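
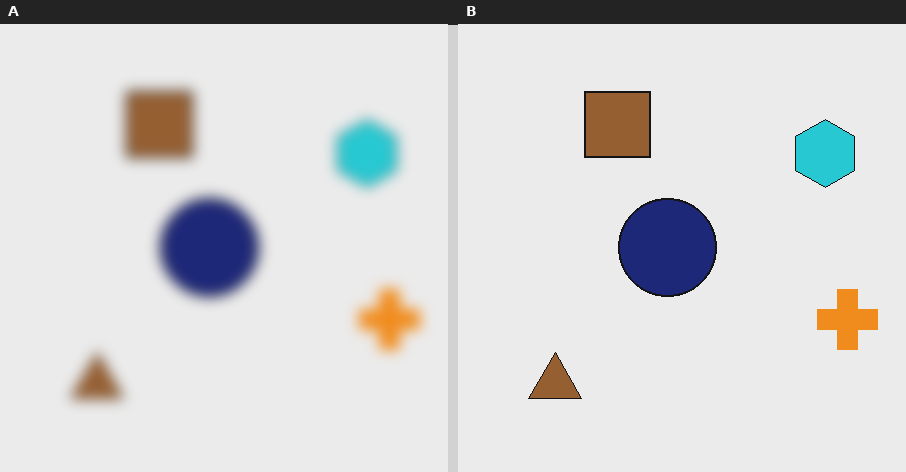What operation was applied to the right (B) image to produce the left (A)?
The transformation is: heavily blurred.

Shape edges and outlines are uniformly softened across the whole image.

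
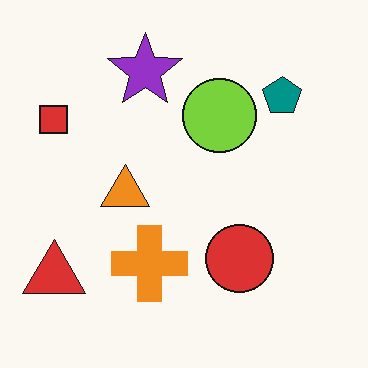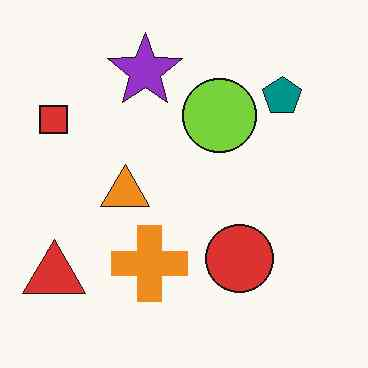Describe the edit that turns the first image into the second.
The image was given moderate JPEG compression.

Blocky 8×8 compression artifacts appear around shape edges and the flat background shows ringing — characteristic JPEG degradation.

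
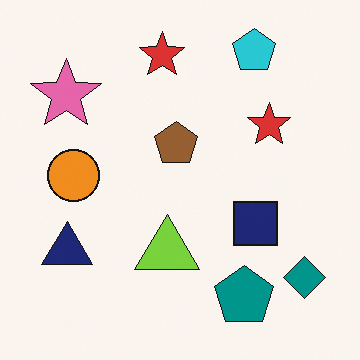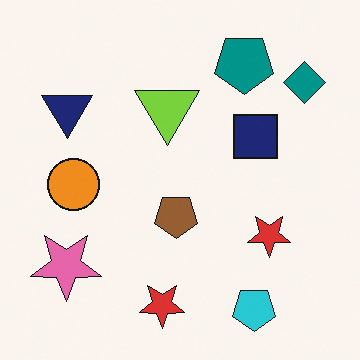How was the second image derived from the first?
This is the original image flipped vertically (top ↔ bottom).

The cyan pentagon is in the top-right of the first image and the bottom-right of the second — shapes on opposite sides of the horizontal midline have swapped in a mirror flip.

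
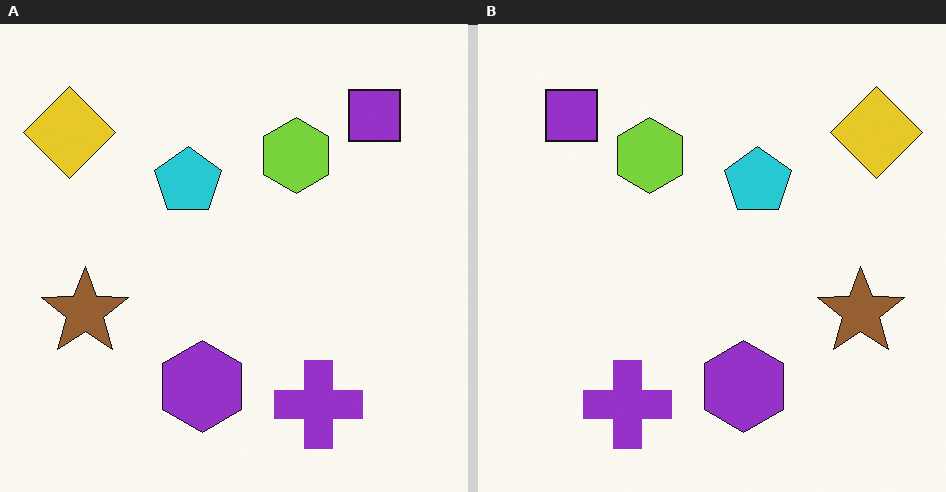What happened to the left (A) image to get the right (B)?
The transformation is: flipped horizontally (left ↔ right).

The yellow diamond is in the top-left of the left (A) image and the top-right of the right (B) — shapes on opposite sides of the vertical midline have swapped in a mirror flip.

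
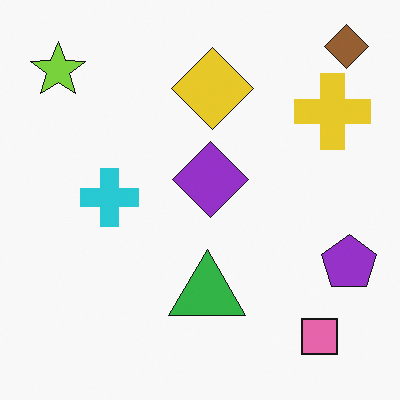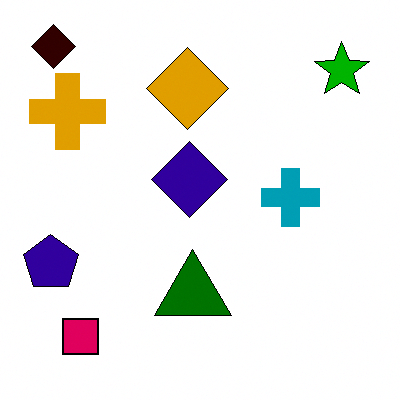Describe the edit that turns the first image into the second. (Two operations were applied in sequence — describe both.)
This is the original image flipped horizontally (left ↔ right), then boosted in contrast.

The purple pentagon is in the right of the first image and the left of the second — shapes on opposite sides of the vertical midline have swapped in a mirror flip. Tones are pushed away from mid-grey across the whole image — a global contrast change.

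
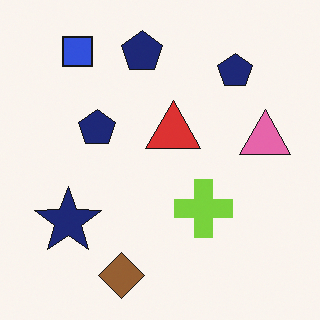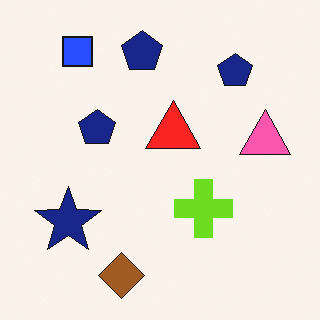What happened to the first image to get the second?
The transformation is: slightly oversaturated.

All colors are more vivid — a global saturation change.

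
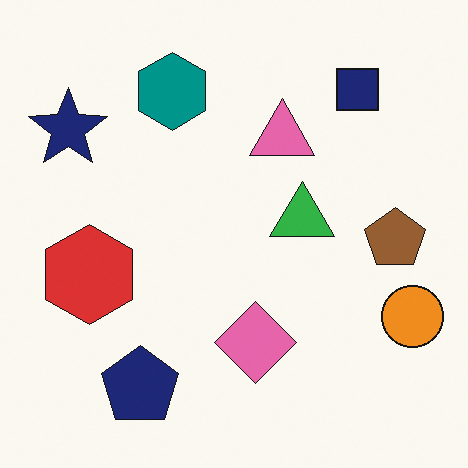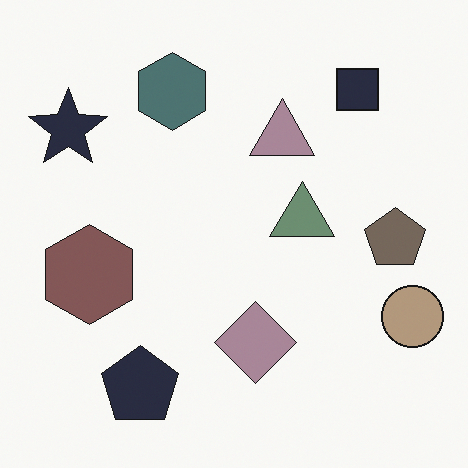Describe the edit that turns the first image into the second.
This is the original image made much more muted (saturation change).

All colors are more muted and greyish — a global saturation change.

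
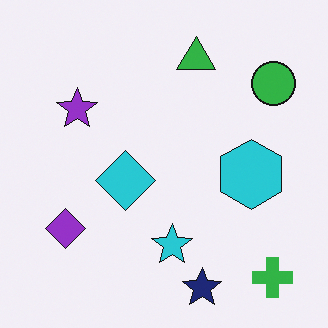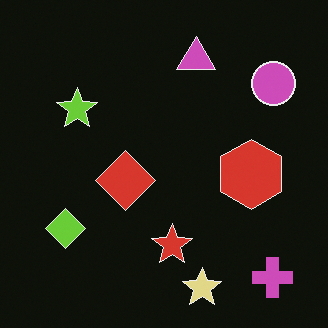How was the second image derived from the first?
The image was color-inverted (negative).

The light background has become dark and every shape's color is its complement — a photographic negative.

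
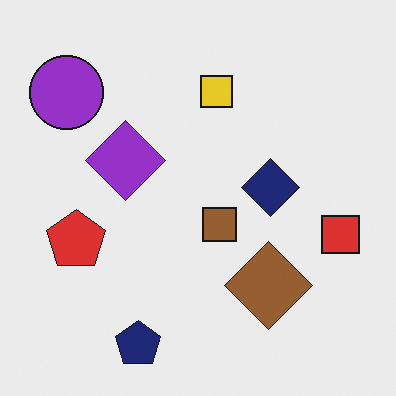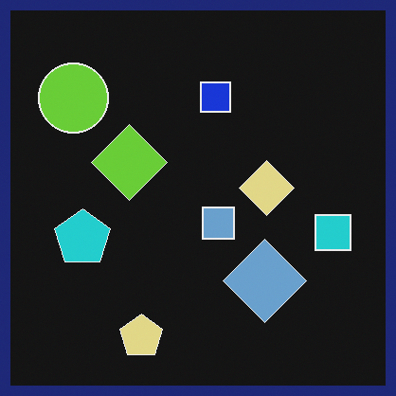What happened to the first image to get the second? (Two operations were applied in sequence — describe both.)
The transformation is: color-inverted (negative), then framed with a navy border.

The light background has become dark and every shape's color is its complement — a photographic negative. A solid navy frame runs around the edge of the second image, with the content slightly shrunk inside it.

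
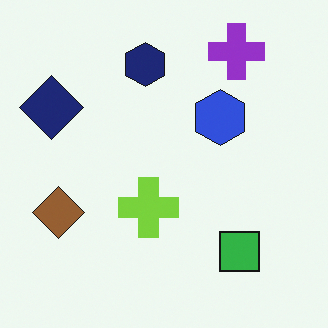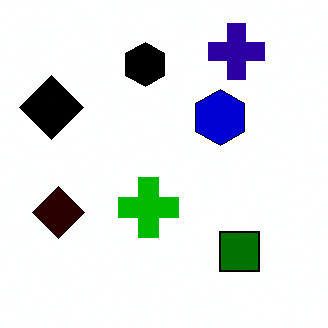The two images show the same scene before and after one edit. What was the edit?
The image was given much higher contrast.

Tones are pushed away from mid-grey across the whole image — a global contrast change.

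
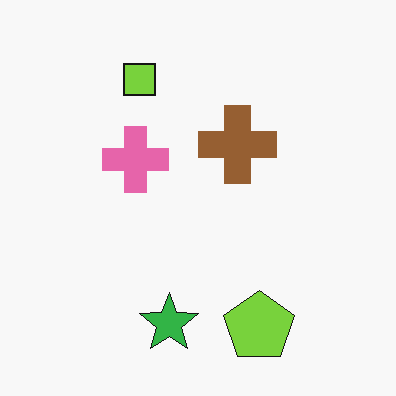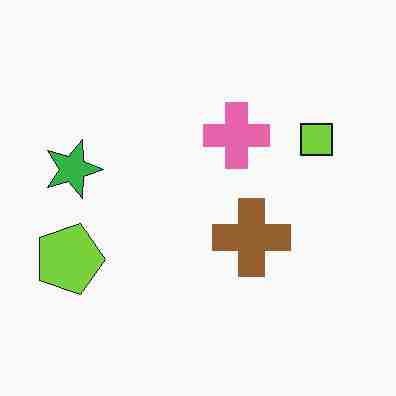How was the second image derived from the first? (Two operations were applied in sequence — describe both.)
It was rotated 90° clockwise, then degraded with heavy JPEG compression.

The lime pentagon sits in the bottom of the first image and the left of the second — consistent with a whole-image 90° clockwise rotation. Blocky 8×8 compression artifacts appear around shape edges and the flat background shows ringing — characteristic JPEG degradation.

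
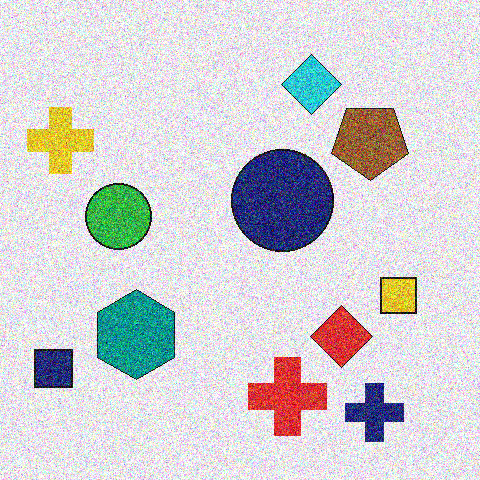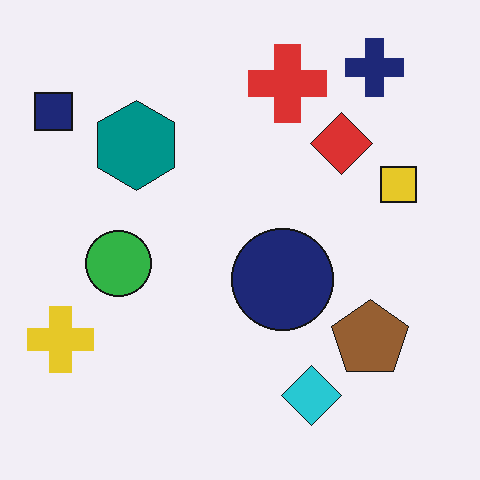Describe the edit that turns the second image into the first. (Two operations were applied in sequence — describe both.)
The transformation is: flipped vertically (top ↔ bottom), then degraded with heavy additive noise.

The navy cross is in the top-right of the second image and the bottom-right of the first — shapes on opposite sides of the horizontal midline have swapped in a mirror flip. Random speckle covers the whole image, including the flat background.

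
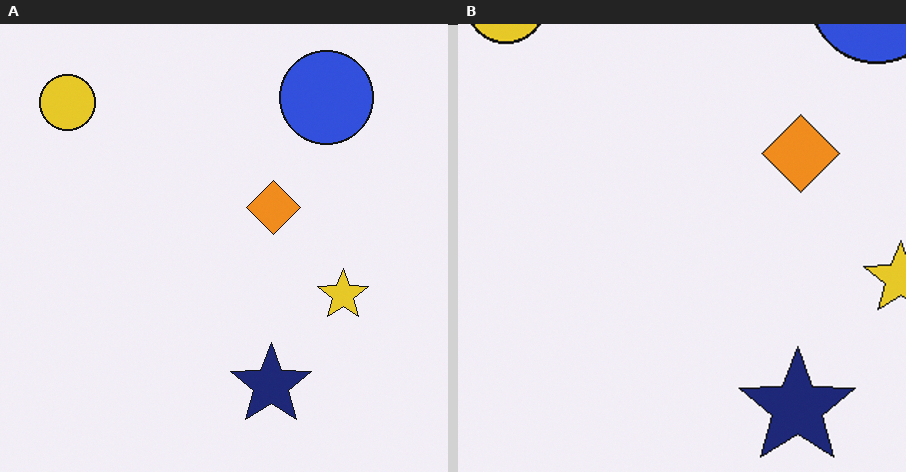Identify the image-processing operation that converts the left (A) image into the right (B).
The image was cropped slightly and scaled back up.

The visible shapes are larger and the field of view is narrower; shapes near the original edges may be partly or wholly outside the frame — a crop-and-rescale.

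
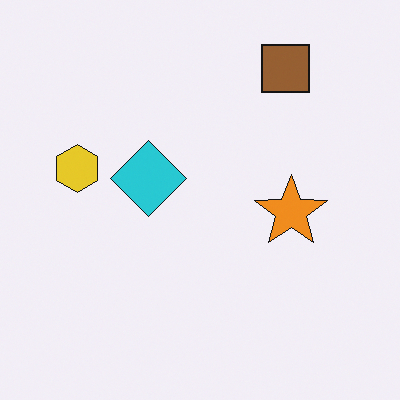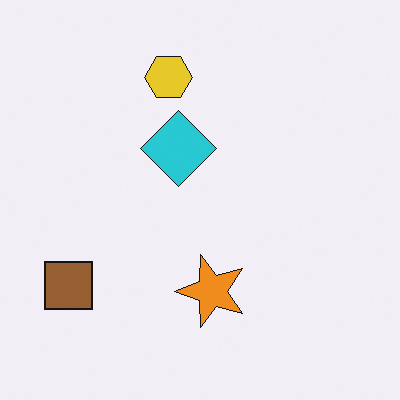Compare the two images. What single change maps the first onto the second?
Transposed (reflected across the top-left ↔ bottom-right diagonal).

Shapes have swapped their row and column positions — what was in the top-right is now in the bottom-left — a diagonal reflection.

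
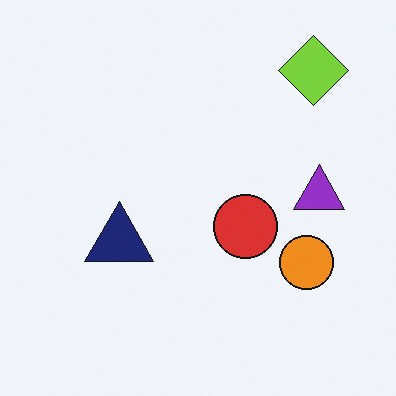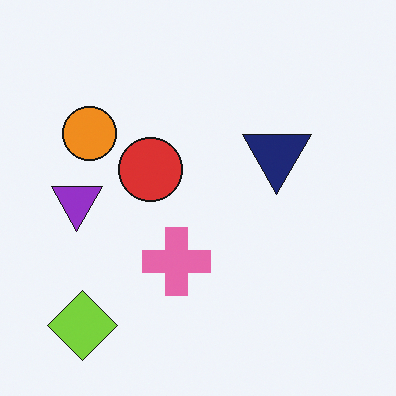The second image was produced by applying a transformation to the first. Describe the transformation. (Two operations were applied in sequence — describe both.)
The second image is the first rotated 180°, then overlaid with an additional pink cross.

The lime diamond sits in the top-right of the first image and the bottom-left of the second — consistent with a whole-image 180° rotation. A pink cross appears in the second image that is absent from the first.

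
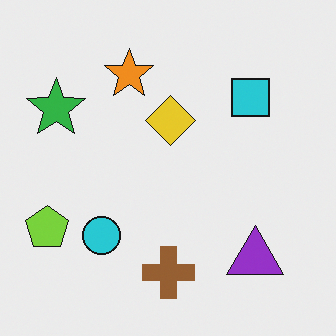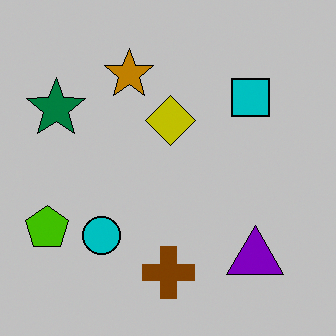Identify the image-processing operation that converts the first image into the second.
The transformation is: aggressively posterized.

Each flat color has snapped to a coarser quantized level — most visibly, the near-white background has dropped to a flat grey.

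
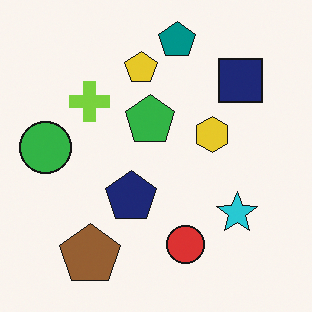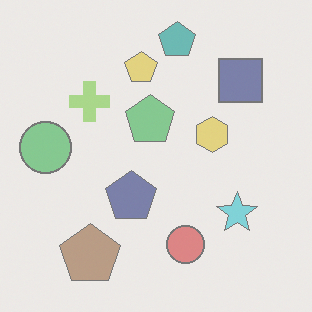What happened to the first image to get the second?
The image was washed out (contrast reduced).

Tones are pushed toward mid-grey across the whole image — a global contrast change.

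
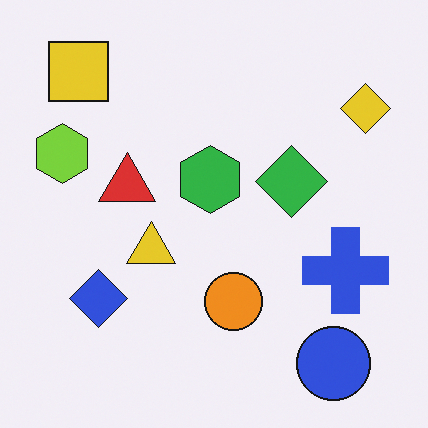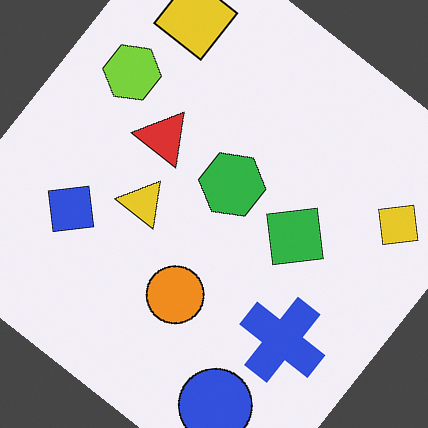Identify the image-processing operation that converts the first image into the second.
The second image is the first rotated clockwise by a large amount — several tens of degrees.

Every shape is tilted by the same angle and the image corners show triangular fill wedges — a whole-image rotation by a non-right angle.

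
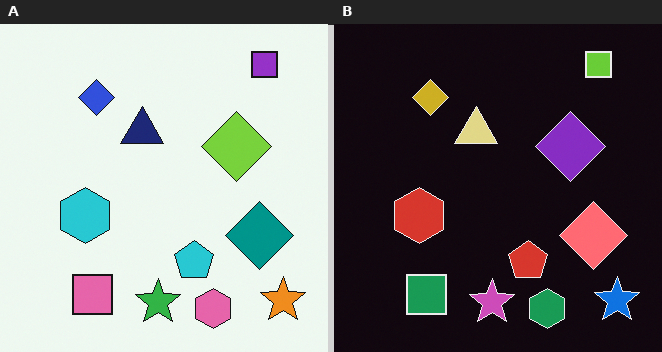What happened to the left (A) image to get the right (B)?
The image was color-inverted (negative).

The light background has become dark and every shape's color is its complement — a photographic negative.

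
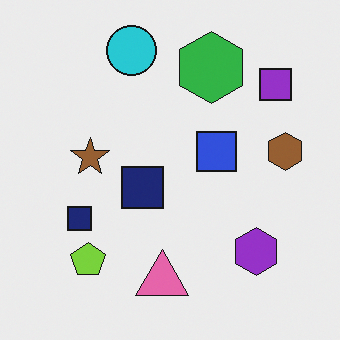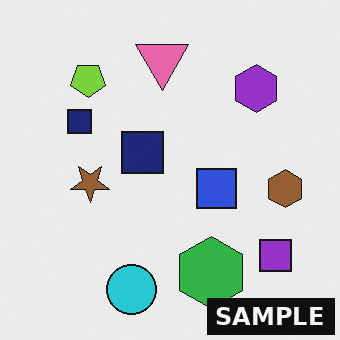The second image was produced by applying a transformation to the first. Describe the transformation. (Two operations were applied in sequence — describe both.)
Flipped vertically (top ↔ bottom), then watermarked with the text "SAMPLE" in the lower-right corner.

The cyan circle is in the top of the first image and the bottom of the second — shapes on opposite sides of the horizontal midline have swapped in a mirror flip. A dark label reading "SAMPLE" appears in the lower-right corner.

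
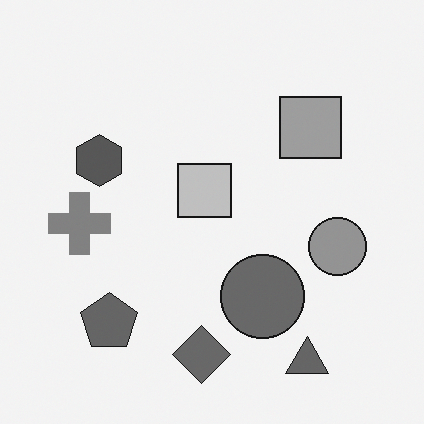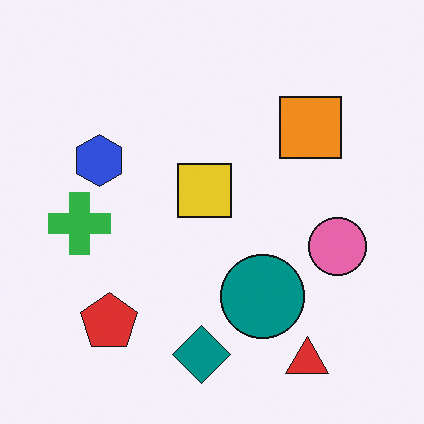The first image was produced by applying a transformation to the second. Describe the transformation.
It was converted to grayscale.

All color is removed — every shape is now a shade of grey.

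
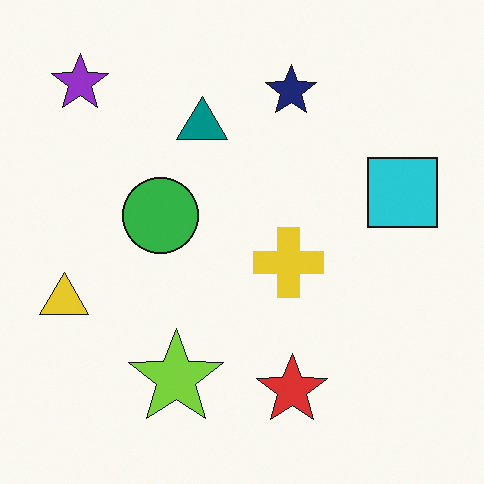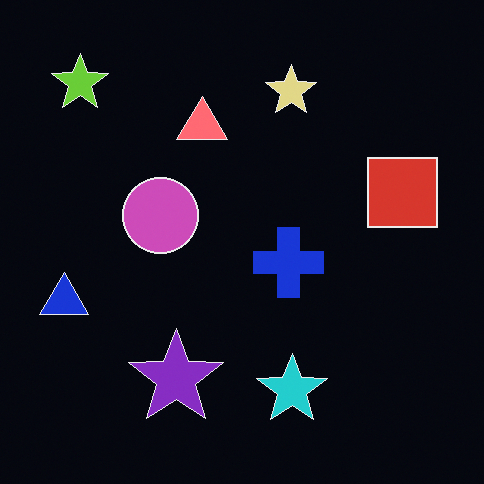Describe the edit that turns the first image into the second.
The transformation is: color-inverted (negative).

The light background has become dark and every shape's color is its complement — a photographic negative.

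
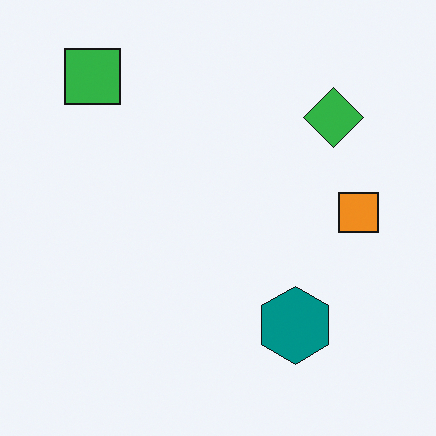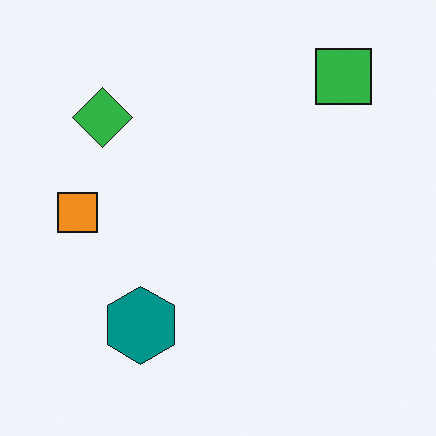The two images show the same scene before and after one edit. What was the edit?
The second image is the first flipped horizontally (left ↔ right).

The orange square is in the right of the first image and the left of the second — shapes on opposite sides of the vertical midline have swapped in a mirror flip.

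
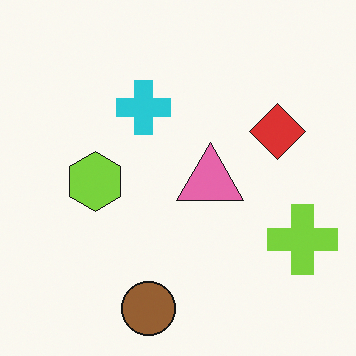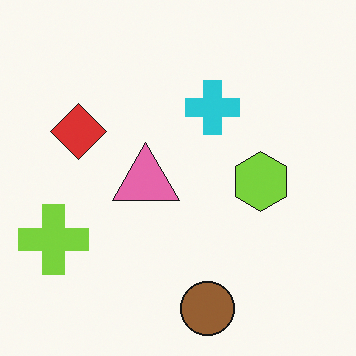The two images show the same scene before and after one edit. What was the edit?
This is the original image flipped horizontally (left ↔ right).

The lime cross is in the bottom-right of the first image and the bottom-left of the second — shapes on opposite sides of the vertical midline have swapped in a mirror flip.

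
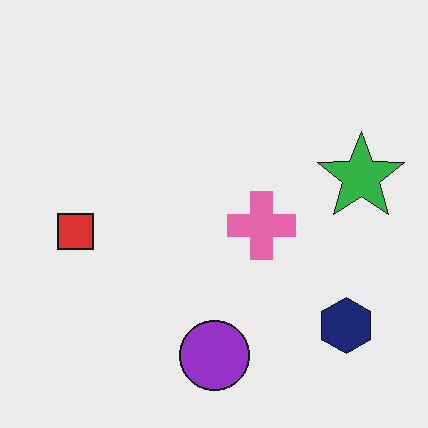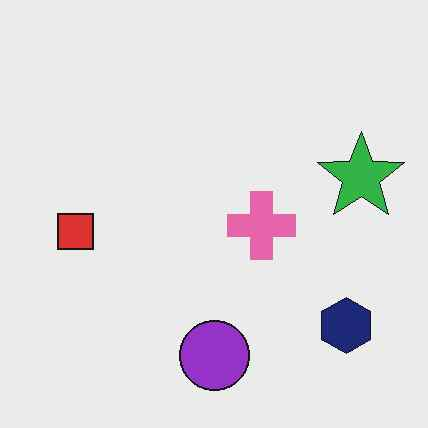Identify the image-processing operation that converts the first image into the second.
The image was JPEG-compressed with visible artifacts.

Blocky 8×8 compression artifacts appear around shape edges and the flat background shows ringing — characteristic JPEG degradation.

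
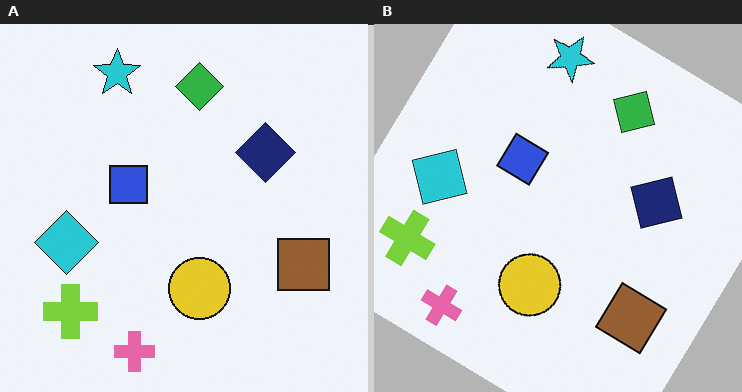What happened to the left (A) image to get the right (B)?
Rotated clockwise by a large amount — several tens of degrees.

Every shape is tilted by the same angle and the image corners show triangular fill wedges — a whole-image rotation by a non-right angle.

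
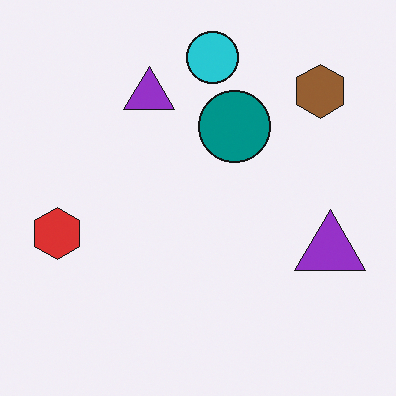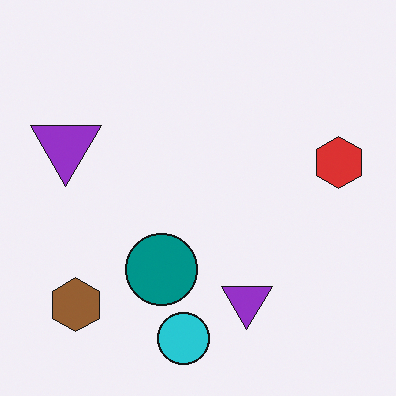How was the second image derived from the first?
The transformation is: rotated 180°.

The brown hexagon sits in the top-right of the first image and the bottom-left of the second — consistent with a whole-image 180° rotation.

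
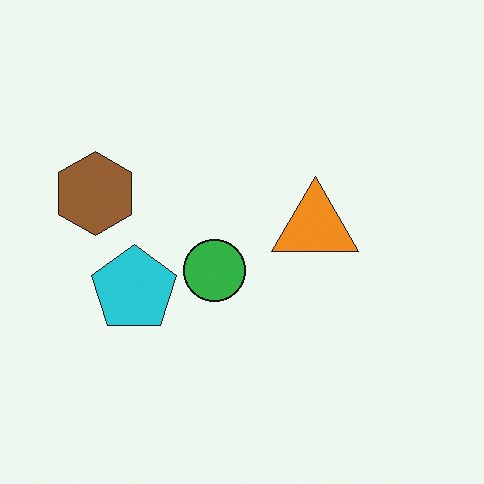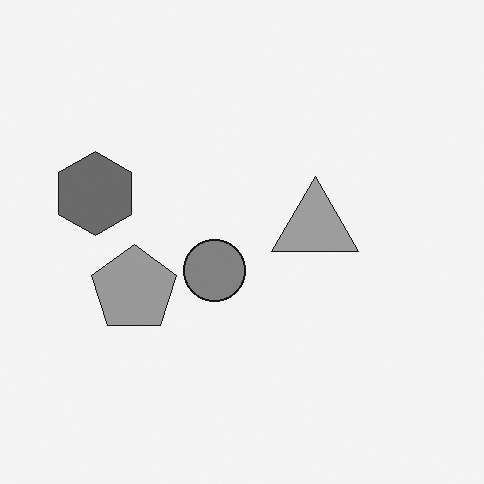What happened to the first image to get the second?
The image was converted to grayscale.

All color is removed — every shape is now a shade of grey.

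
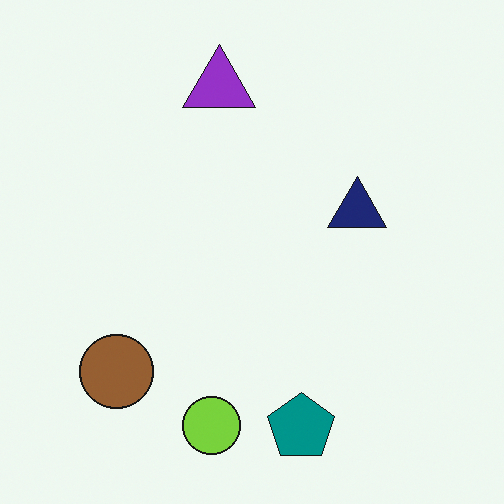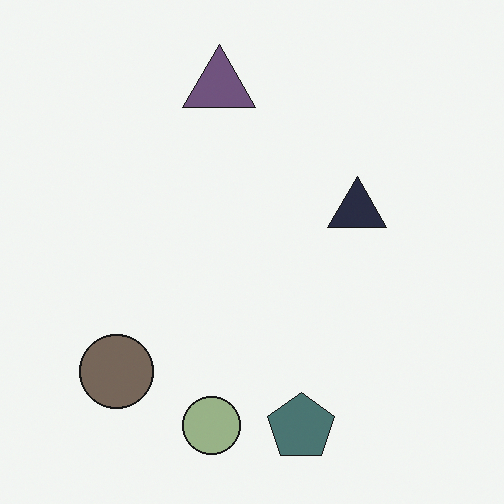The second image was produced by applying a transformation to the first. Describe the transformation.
Heavily desaturated.

All colors are more muted and greyish — a global saturation change.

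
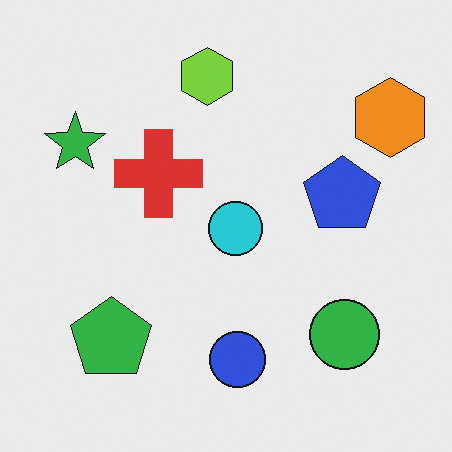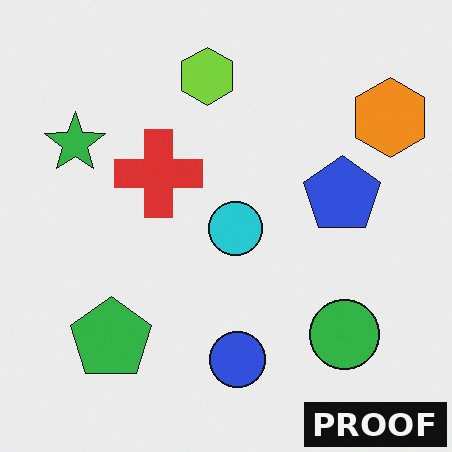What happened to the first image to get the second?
Watermarked with the text "PROOF" in the lower-right corner.

A dark label reading "PROOF" appears in the lower-right corner.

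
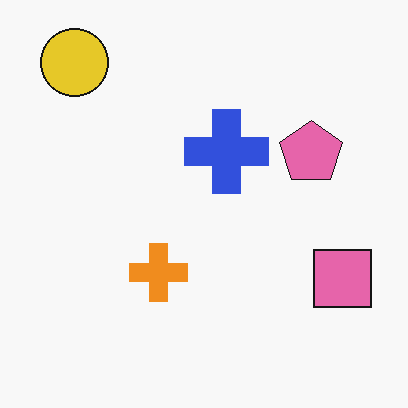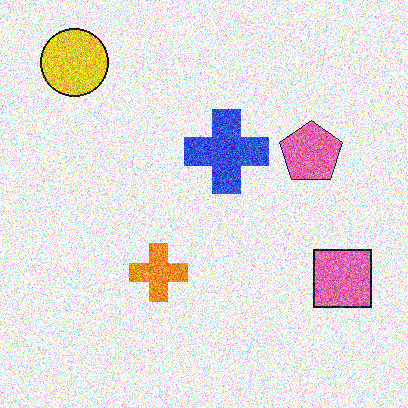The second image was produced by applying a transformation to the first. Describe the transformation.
It was degraded with a thick layer of grain.

Random speckle covers the whole image, including the flat background.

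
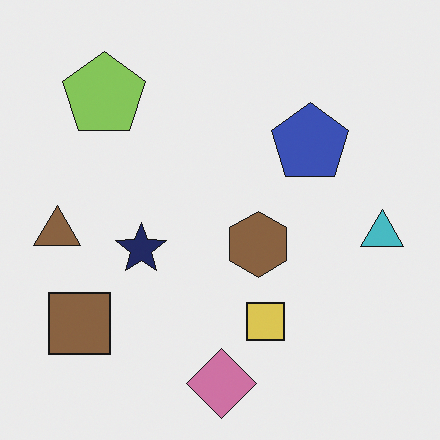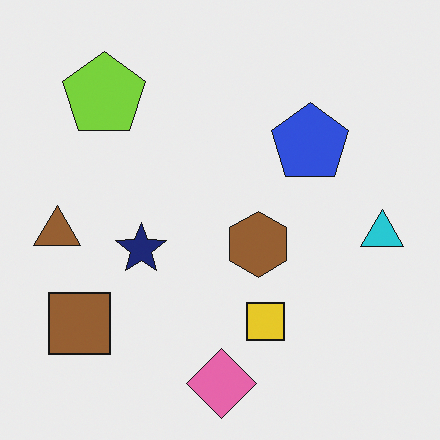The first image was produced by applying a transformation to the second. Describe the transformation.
It was slightly desaturated.

All colors are more muted and greyish — a global saturation change.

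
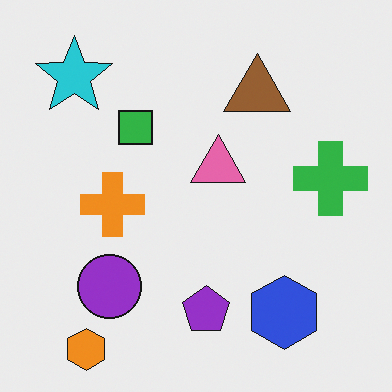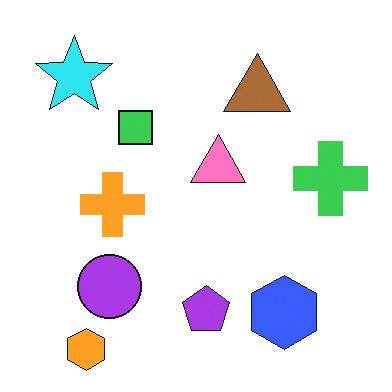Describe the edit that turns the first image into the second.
It was slightly brightened.

Every pixel — background and shapes alike — is uniformly brightened.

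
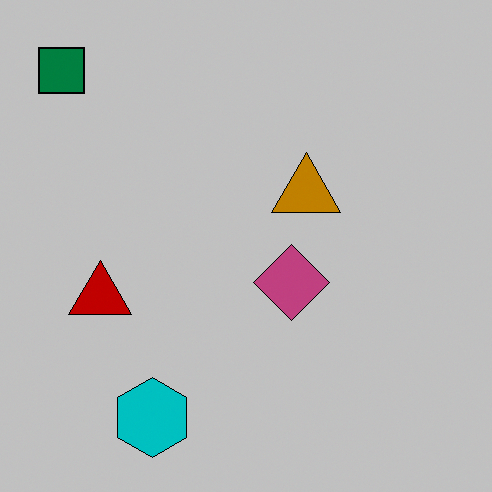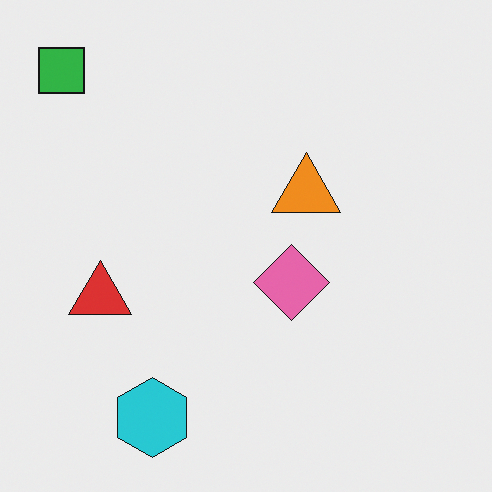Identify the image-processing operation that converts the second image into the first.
It was aggressively posterized.

Each flat color has snapped to a coarser quantized level — most visibly, the near-white background has dropped to a flat grey.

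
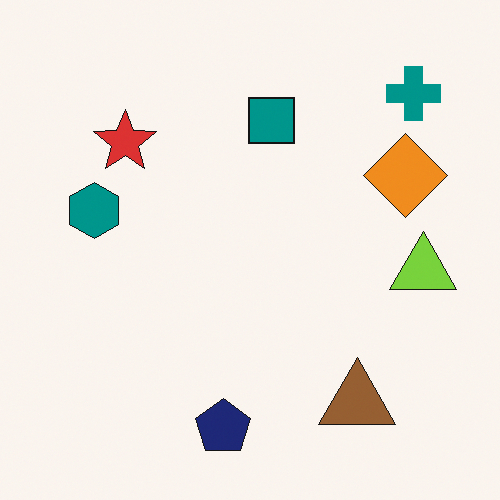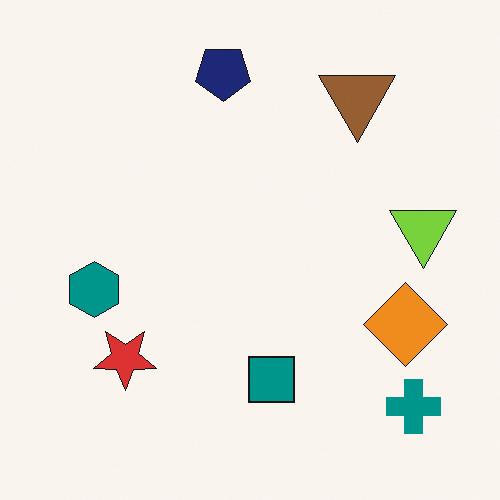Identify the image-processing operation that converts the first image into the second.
The second image is the first flipped vertically (top ↔ bottom).

The navy pentagon is in the bottom of the first image and the top of the second — shapes on opposite sides of the horizontal midline have swapped in a mirror flip.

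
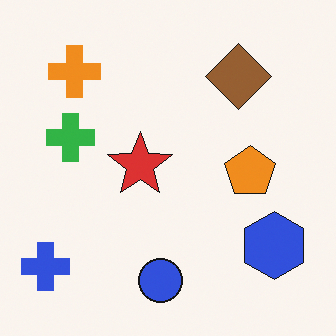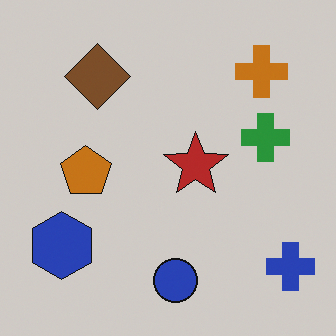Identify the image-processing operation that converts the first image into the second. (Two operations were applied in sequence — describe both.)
This is the original image slightly darkened, then flipped horizontally (left ↔ right).

Every pixel — background and shapes alike — is uniformly darkened. The blue cross is in the bottom-left of the first image and the bottom-right of the second — shapes on opposite sides of the vertical midline have swapped in a mirror flip.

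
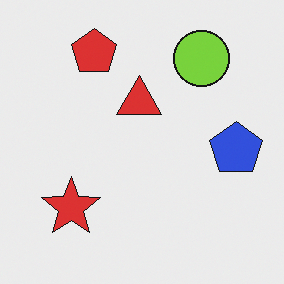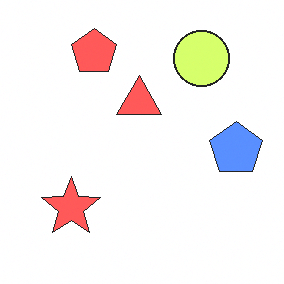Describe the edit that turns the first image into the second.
This is the original image noticeably brightened.

Every pixel — background and shapes alike — is uniformly brightened.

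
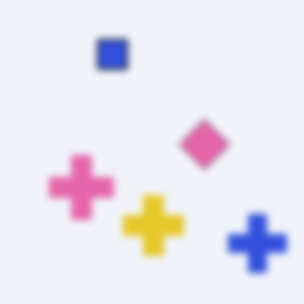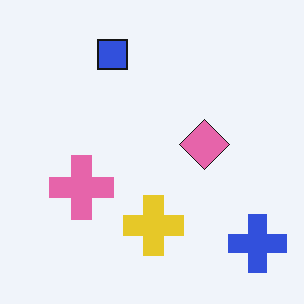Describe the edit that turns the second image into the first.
This is the original image noticeably gaussian-blurred.

Shape edges and outlines are uniformly softened across the whole image.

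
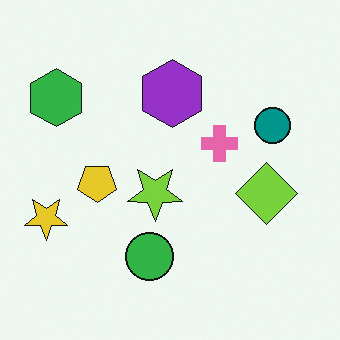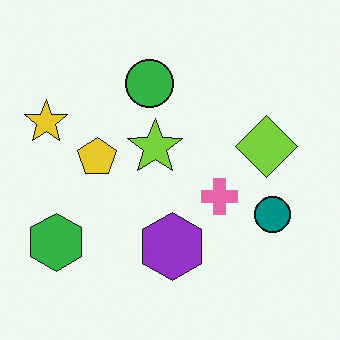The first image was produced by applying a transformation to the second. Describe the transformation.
It was flipped vertically (top ↔ bottom).

The green circle is in the top of the second image and the bottom of the first — shapes on opposite sides of the horizontal midline have swapped in a mirror flip.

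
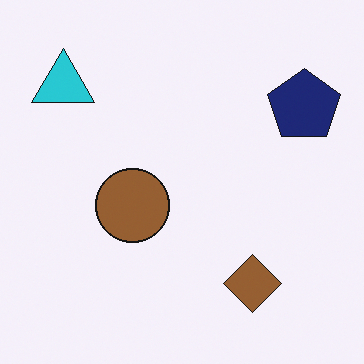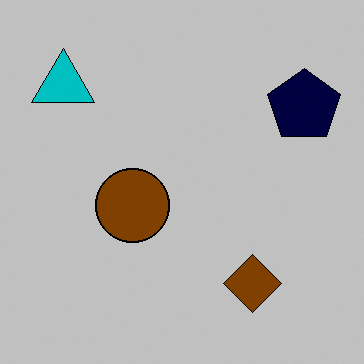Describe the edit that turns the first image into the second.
The image was heavily posterized to just a handful of flat colors.

Each flat color has snapped to a coarser quantized level — most visibly, the near-white background has dropped to a flat grey.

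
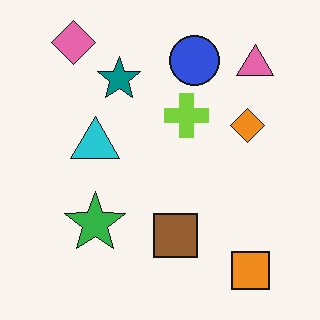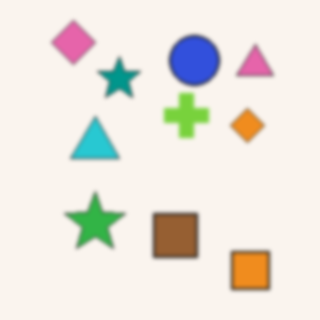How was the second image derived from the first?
Slightly softened.

Shape edges and outlines are uniformly softened across the whole image.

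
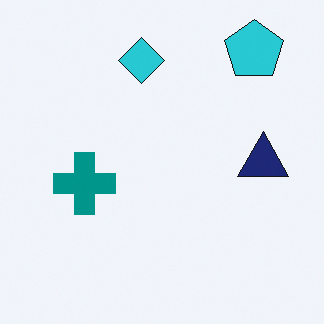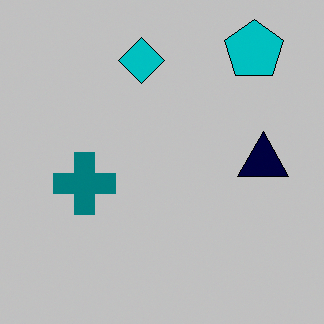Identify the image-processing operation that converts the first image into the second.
The transformation is: aggressively posterized.

Each flat color has snapped to a coarser quantized level — most visibly, the near-white background has dropped to a flat grey.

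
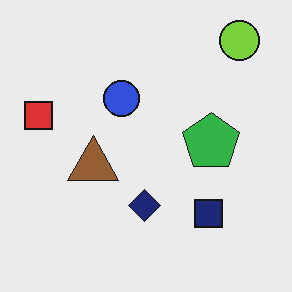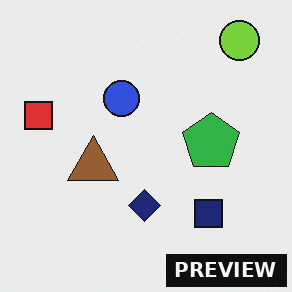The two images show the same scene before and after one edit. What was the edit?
The image was watermarked with the text "PREVIEW" in the lower-right corner.

A dark label reading "PREVIEW" appears in the lower-right corner.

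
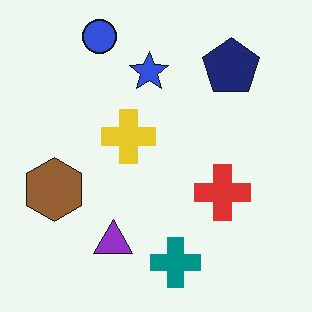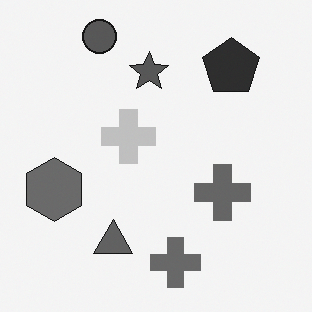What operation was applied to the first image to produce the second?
The image was converted to grayscale.

All color is removed — every shape is now a shade of grey.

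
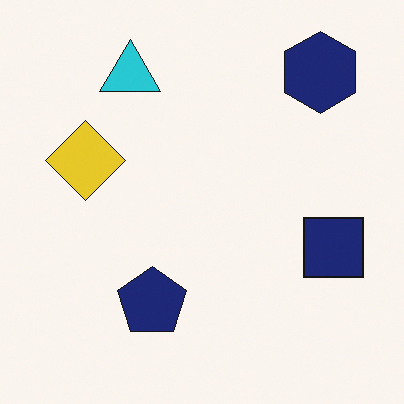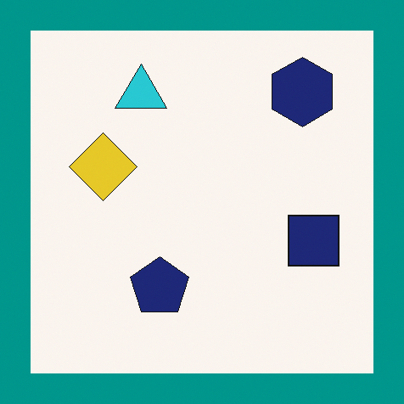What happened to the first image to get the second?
Framed with a teal border.

A solid teal frame runs around the edge of the second image, with the content slightly shrunk inside it.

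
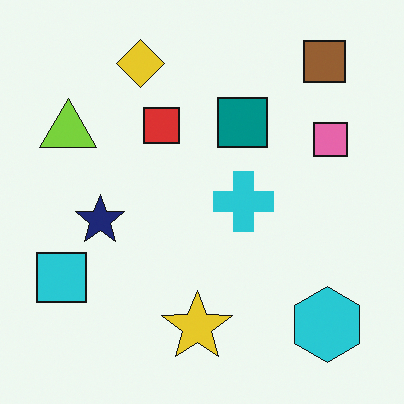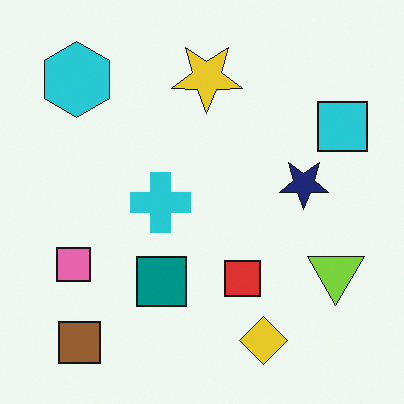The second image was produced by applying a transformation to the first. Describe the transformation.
The second image is the first rotated 180°.

The brown square sits in the top-right of the first image and the bottom-left of the second — consistent with a whole-image 180° rotation.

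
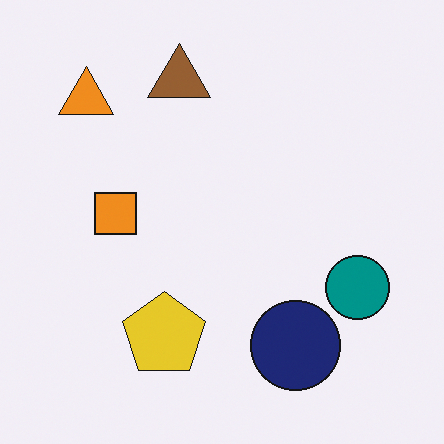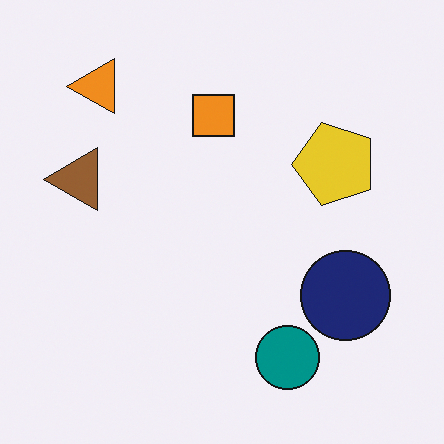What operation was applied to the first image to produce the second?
The second image is the first transposed (reflected across the top-left ↔ bottom-right diagonal).

Shapes have swapped their row and column positions — what was in the top-right is now in the bottom-left — a diagonal reflection.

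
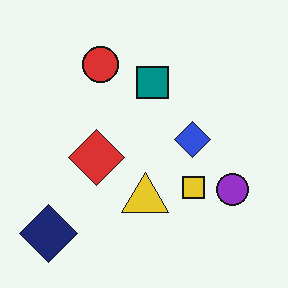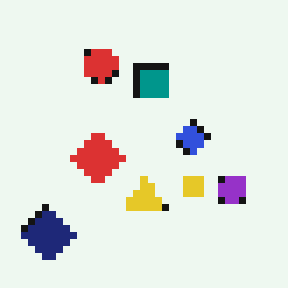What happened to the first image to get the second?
Pixelated into visible square blocks.

Shapes are reduced to large square blocks; fine edges and outlines are lost — a downscale-then-upscale (mosaic) effect.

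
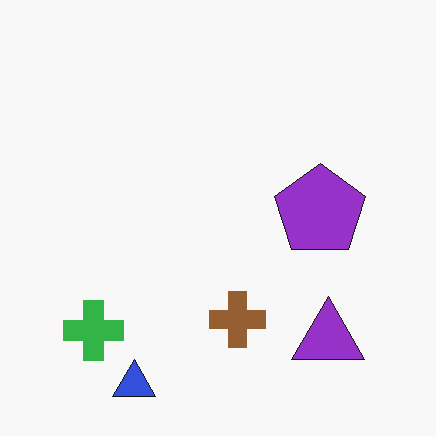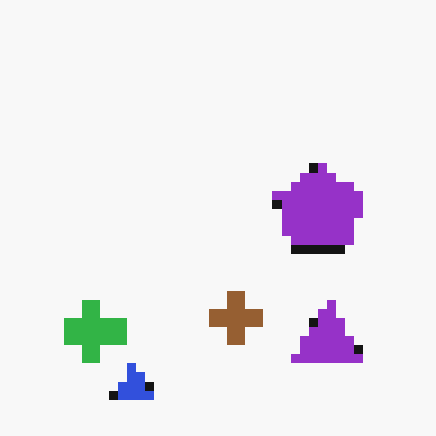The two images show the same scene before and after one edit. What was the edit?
This is the original image coarsely pixelated.

Shapes are reduced to large square blocks; fine edges and outlines are lost — a downscale-then-upscale (mosaic) effect.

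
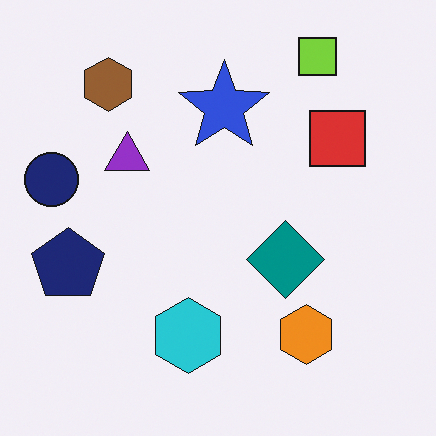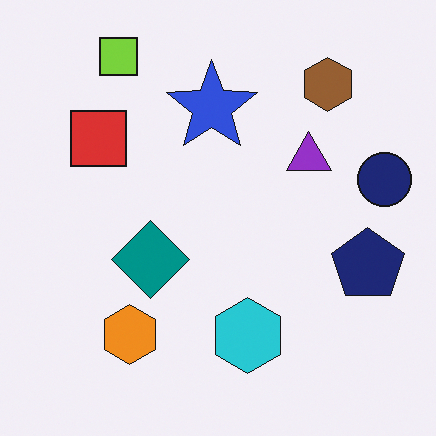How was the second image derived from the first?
The image was flipped horizontally (left ↔ right).

The navy circle is in the left of the first image and the right of the second — shapes on opposite sides of the vertical midline have swapped in a mirror flip.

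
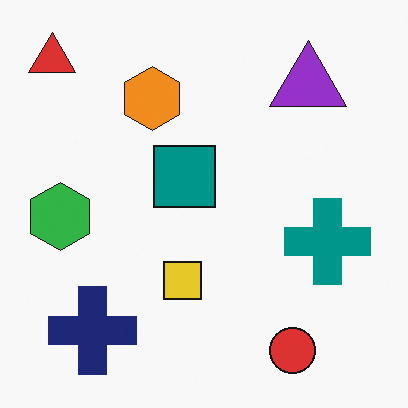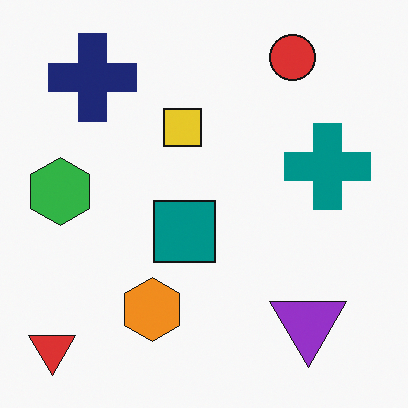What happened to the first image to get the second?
The image was flipped vertically (top ↔ bottom).

The red circle is in the bottom-right of the first image and the top-right of the second — shapes on opposite sides of the horizontal midline have swapped in a mirror flip.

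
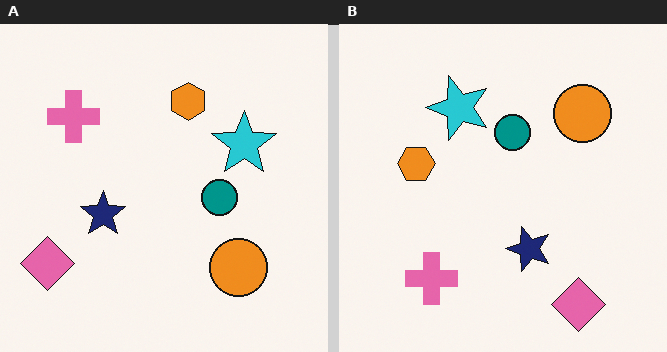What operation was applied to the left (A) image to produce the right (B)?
The image was rotated 90° counter-clockwise.

The pink diamond sits in the bottom-left of the left (A) image and the bottom-right of the right (B) — consistent with a whole-image 90° counter-clockwise rotation.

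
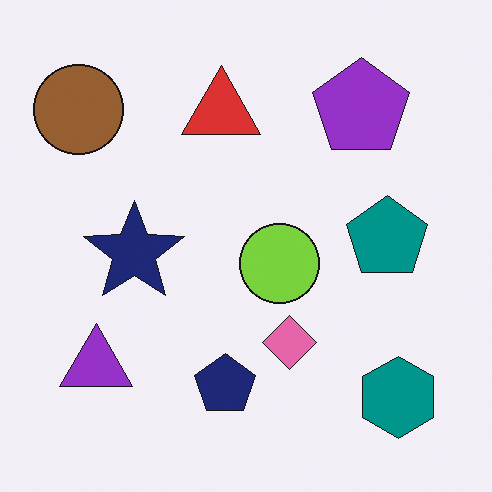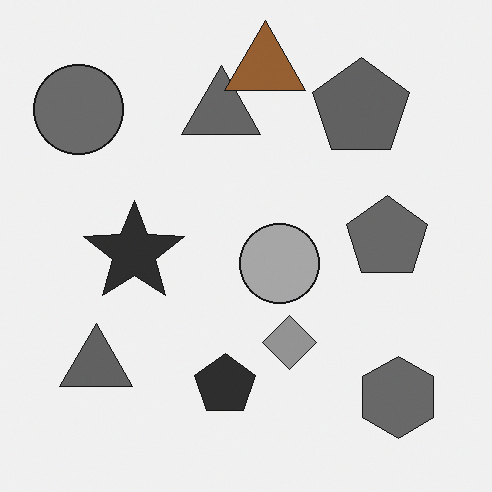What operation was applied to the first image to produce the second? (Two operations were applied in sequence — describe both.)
The second image is the first converted to grayscale, then overlaid with an additional brown triangle.

All color is removed — every shape is now a shade of grey. A brown triangle appears in the second image that is absent from the first.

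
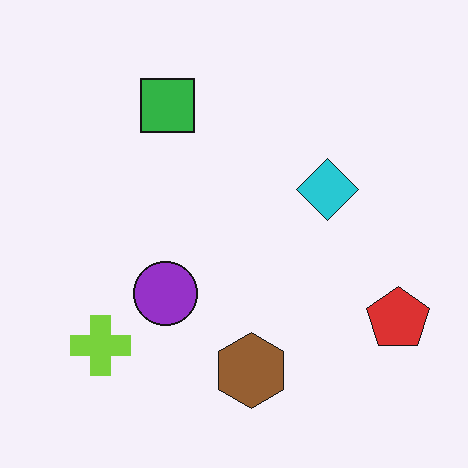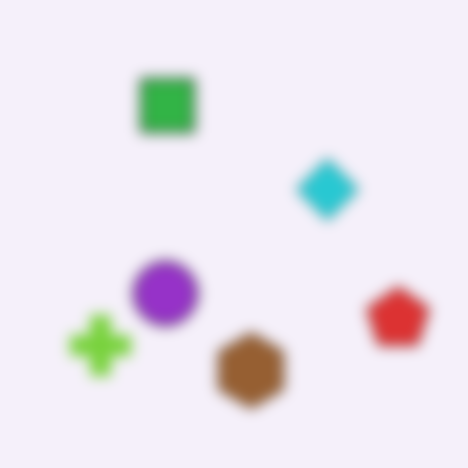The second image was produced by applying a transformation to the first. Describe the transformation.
It was heavily blurred.

Shape edges and outlines are uniformly softened across the whole image.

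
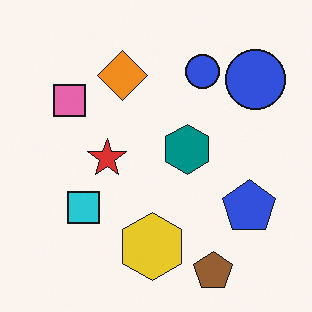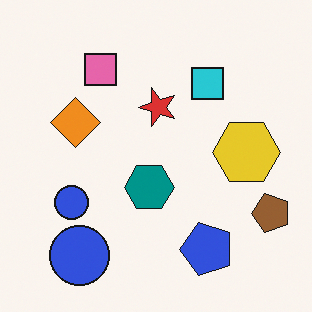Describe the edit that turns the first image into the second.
The image was transposed (reflected across the top-left ↔ bottom-right diagonal).

Shapes have swapped their row and column positions — what was in the top-right is now in the bottom-left — a diagonal reflection.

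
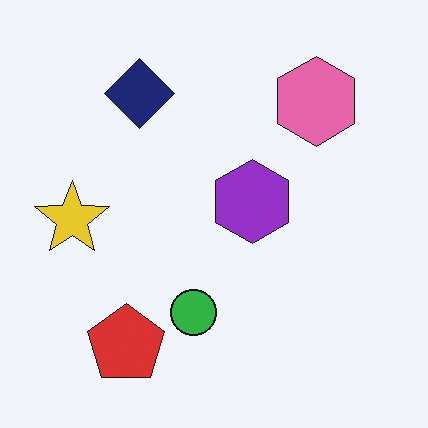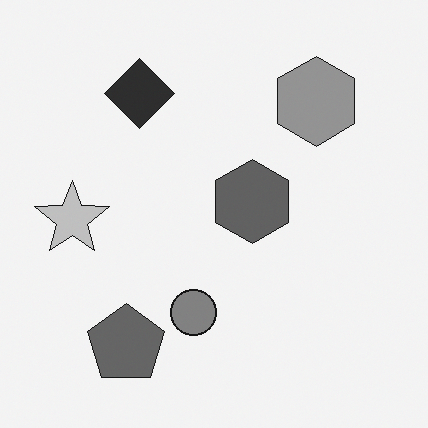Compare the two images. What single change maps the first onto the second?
It was converted to grayscale.

All color is removed — every shape is now a shade of grey.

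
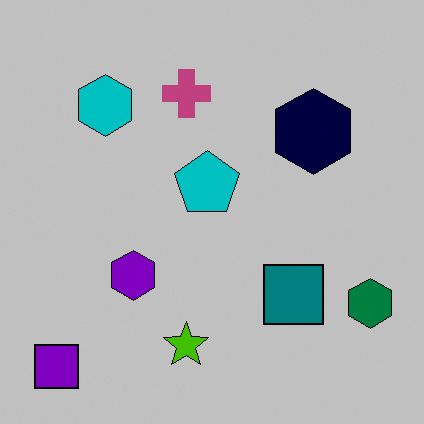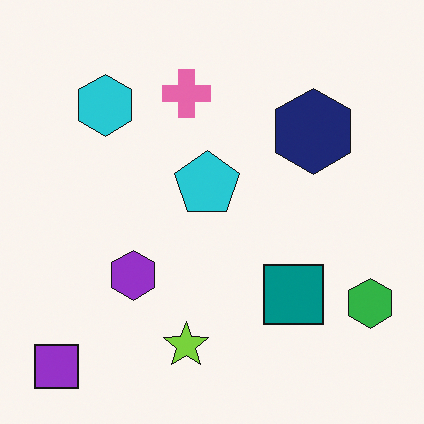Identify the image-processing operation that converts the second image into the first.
It was heavily posterized to just a handful of flat colors.

Each flat color has snapped to a coarser quantized level — most visibly, the near-white background has dropped to a flat grey.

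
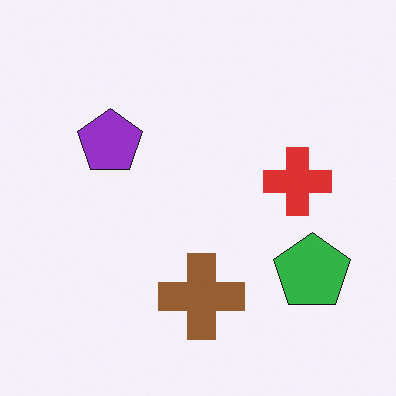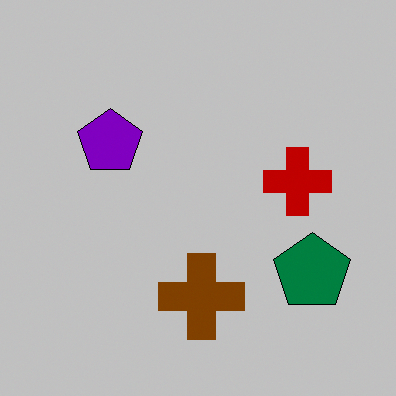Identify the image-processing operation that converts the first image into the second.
The second image is the first heavily posterized to just a handful of flat colors.

Each flat color has snapped to a coarser quantized level — most visibly, the near-white background has dropped to a flat grey.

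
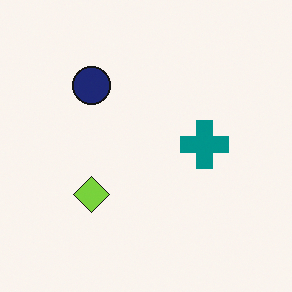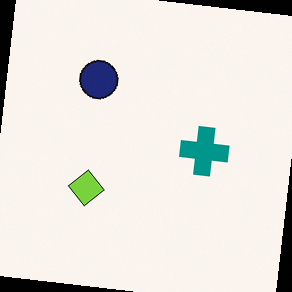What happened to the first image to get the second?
Rotated clockwise by a few degrees.

Every shape is tilted by the same angle and the image corners show triangular fill wedges — a whole-image rotation by a non-right angle.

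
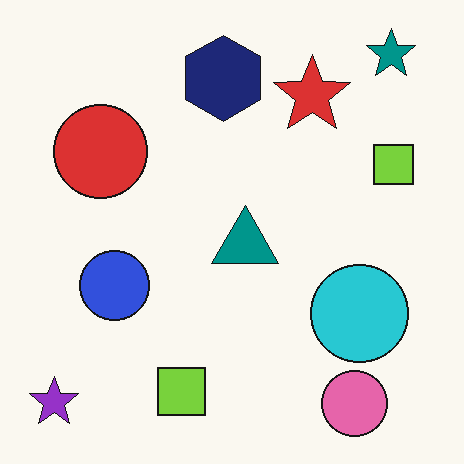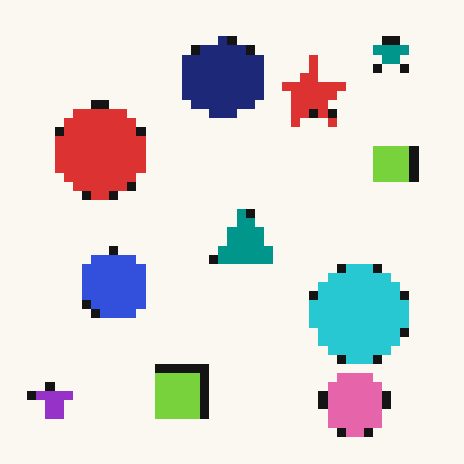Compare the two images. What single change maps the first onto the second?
The image was heavily pixelated into large blocks.

Shapes are reduced to large square blocks; fine edges and outlines are lost — a downscale-then-upscale (mosaic) effect.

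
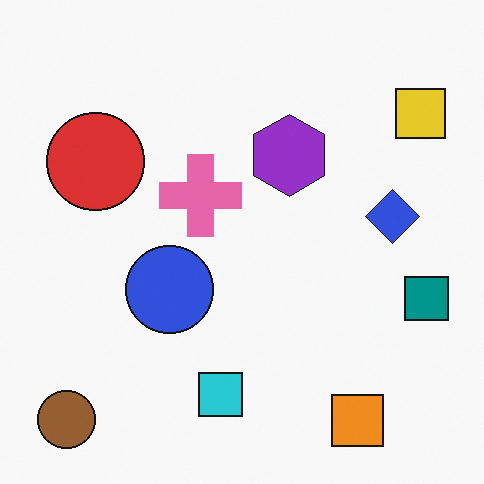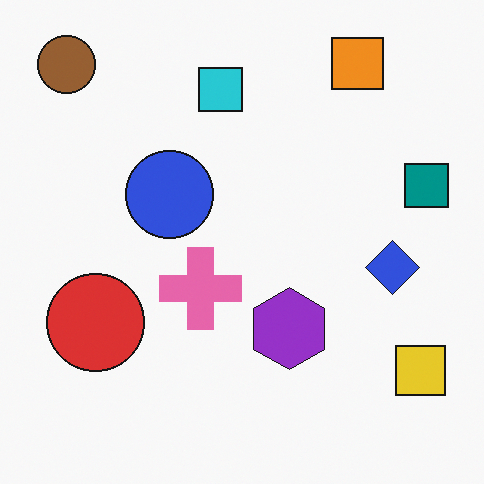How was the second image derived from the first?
Flipped vertically (top ↔ bottom).

The orange square is in the bottom-right of the first image and the top-right of the second — shapes on opposite sides of the horizontal midline have swapped in a mirror flip.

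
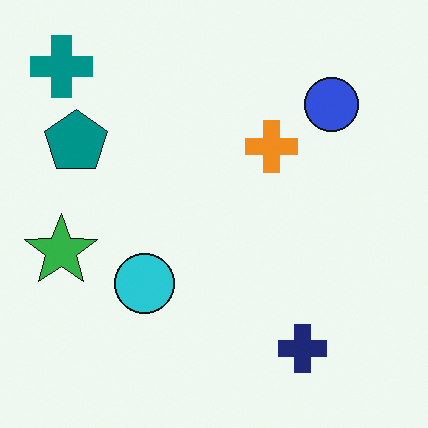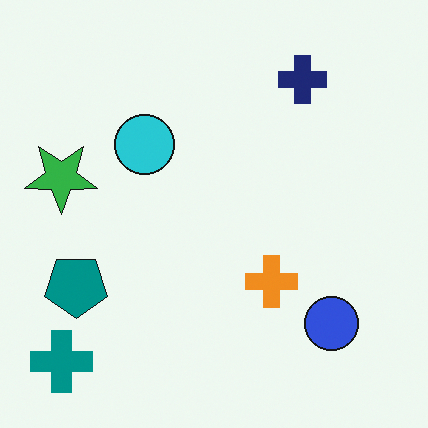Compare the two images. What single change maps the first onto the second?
The transformation is: flipped vertically (top ↔ bottom).

The teal cross is in the top-left of the first image and the bottom-left of the second — shapes on opposite sides of the horizontal midline have swapped in a mirror flip.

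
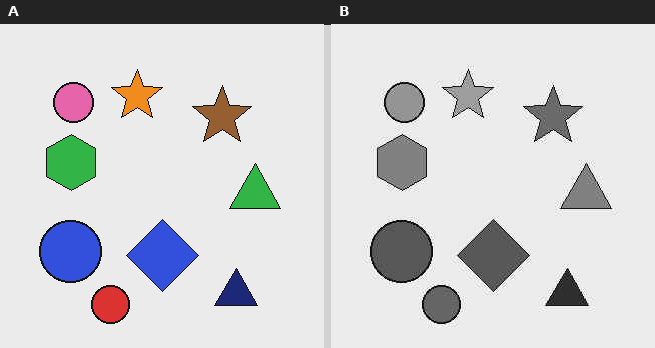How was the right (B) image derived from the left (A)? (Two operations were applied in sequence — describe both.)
It was converted to grayscale, then JPEG-compressed with visible artifacts.

All color is removed — every shape is now a shade of grey. Blocky 8×8 compression artifacts appear around shape edges and the flat background shows ringing — characteristic JPEG degradation.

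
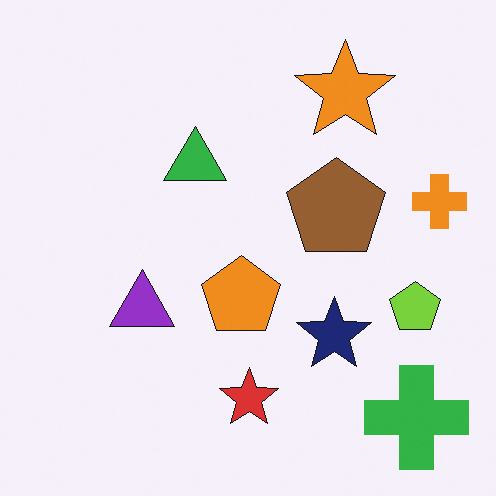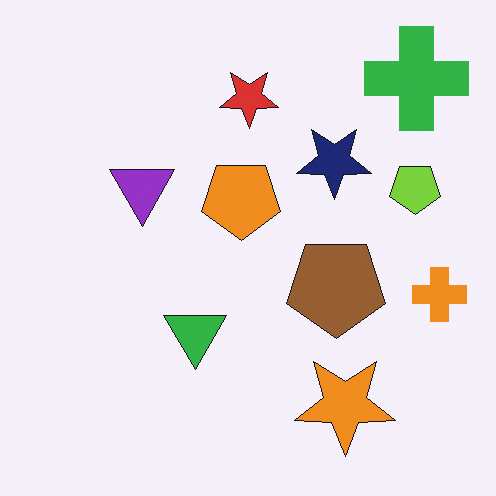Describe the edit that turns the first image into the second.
The image was flipped vertically (top ↔ bottom).

The green cross is in the bottom-right of the first image and the top-right of the second — shapes on opposite sides of the horizontal midline have swapped in a mirror flip.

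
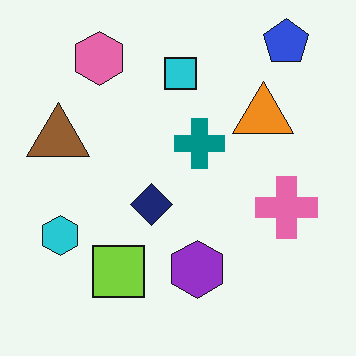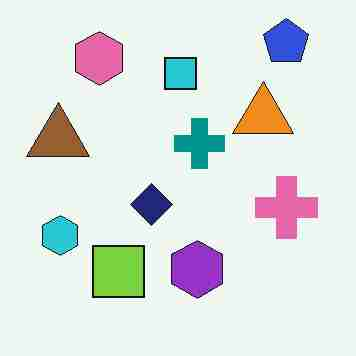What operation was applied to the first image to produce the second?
The image was heavily JPEG-compressed with obvious blocking artifacts.

Blocky 8×8 compression artifacts appear around shape edges and the flat background shows ringing — characteristic JPEG degradation.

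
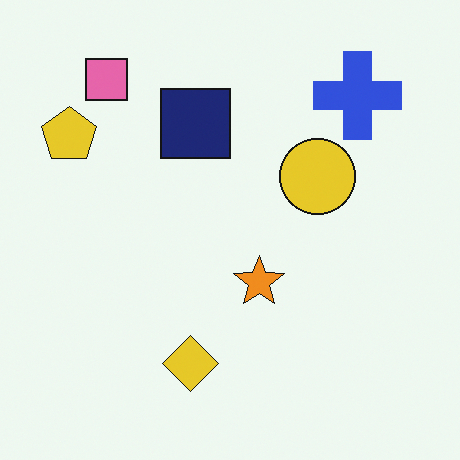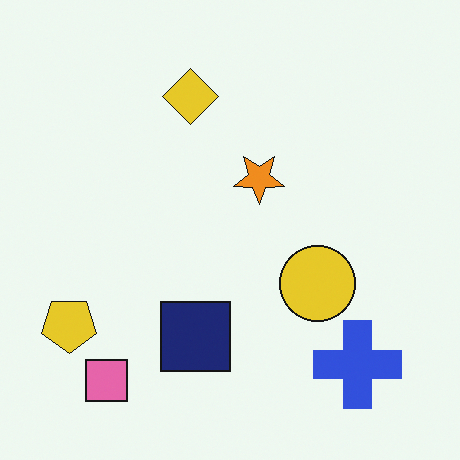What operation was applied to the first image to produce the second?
It was flipped vertically (top ↔ bottom).

The pink square is in the top-left of the first image and the bottom-left of the second — shapes on opposite sides of the horizontal midline have swapped in a mirror flip.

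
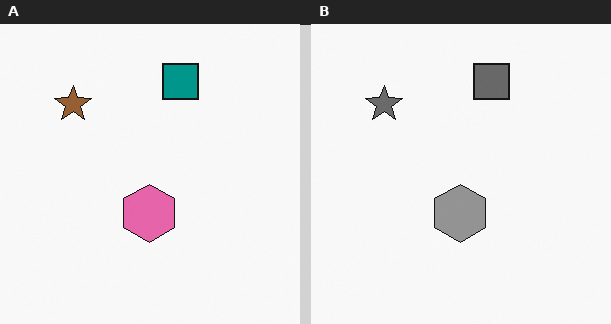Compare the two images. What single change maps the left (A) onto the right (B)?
This is the original image converted to grayscale.

All color is removed — every shape is now a shade of grey.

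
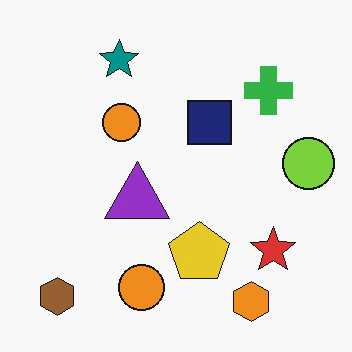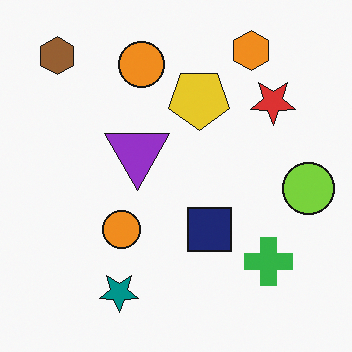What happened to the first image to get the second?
The second image is the first flipped vertically (top ↔ bottom).

The orange hexagon is in the bottom-right of the first image and the top-right of the second — shapes on opposite sides of the horizontal midline have swapped in a mirror flip.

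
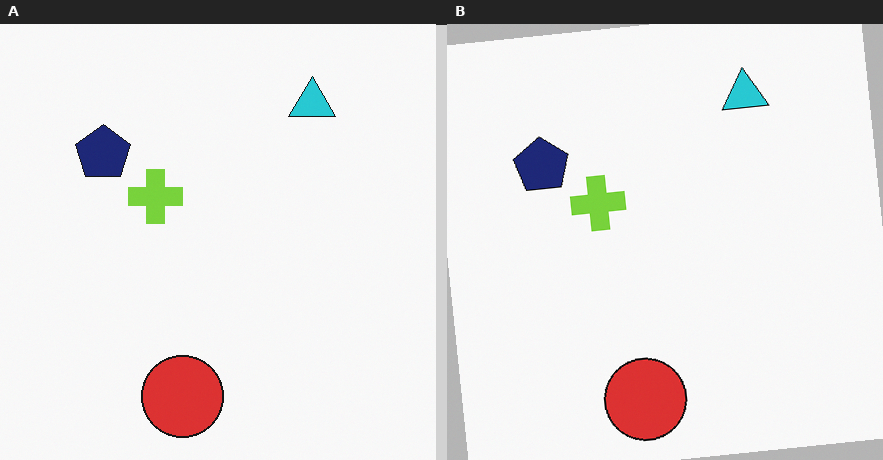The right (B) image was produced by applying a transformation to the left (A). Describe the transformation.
It was rotated counter-clockwise by a small amount.

Every shape is tilted by the same angle and the image corners show triangular fill wedges — a whole-image rotation by a non-right angle.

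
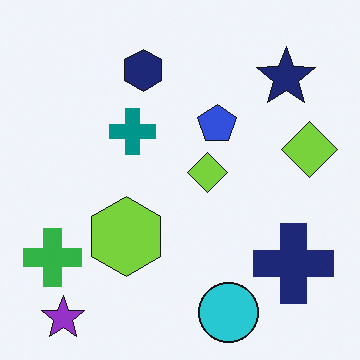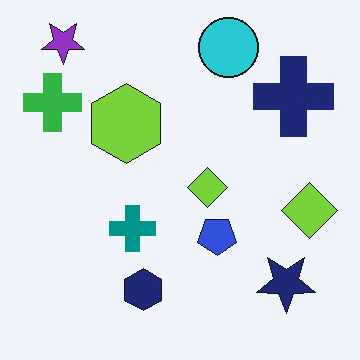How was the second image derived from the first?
The transformation is: flipped vertically (top ↔ bottom).

The purple star is in the bottom-left of the first image and the top-left of the second — shapes on opposite sides of the horizontal midline have swapped in a mirror flip.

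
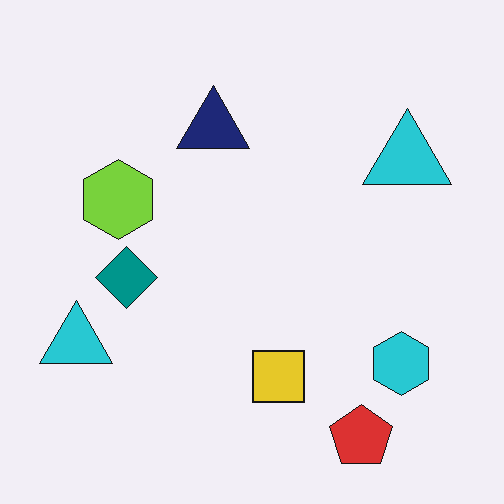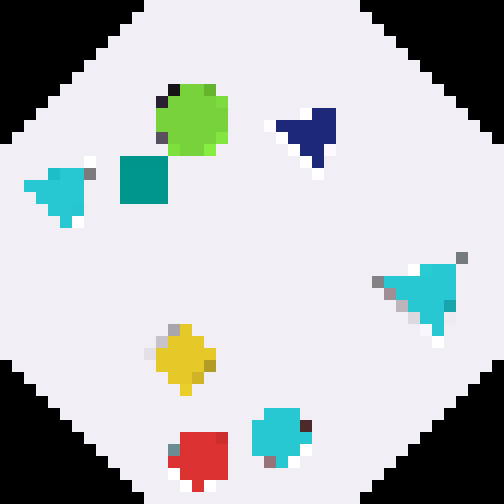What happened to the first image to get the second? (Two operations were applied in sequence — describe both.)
This is the original image rotated clockwise by a large amount — several tens of degrees, then heavily pixelated into large blocks.

Every shape is tilted by the same angle and the image corners show triangular fill wedges — a whole-image rotation by a non-right angle. Shapes are reduced to large square blocks; fine edges and outlines are lost — a downscale-then-upscale (mosaic) effect.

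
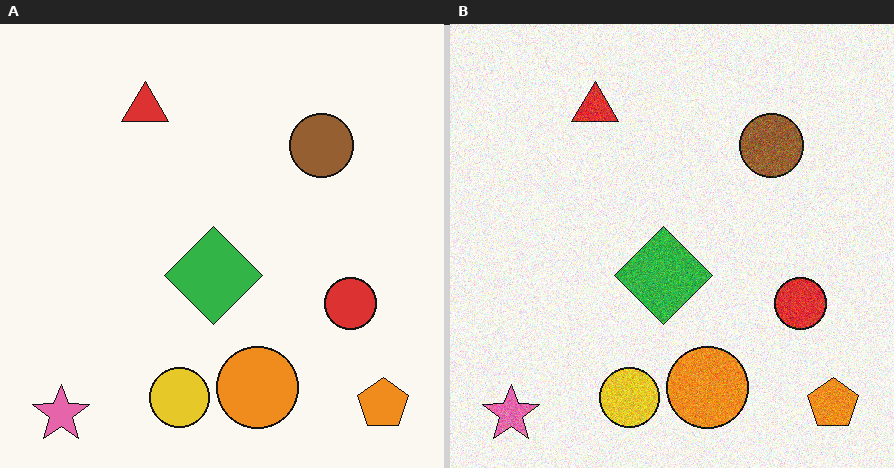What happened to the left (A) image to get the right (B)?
Degraded with visible gaussian noise.

Random speckle covers the whole image, including the flat background.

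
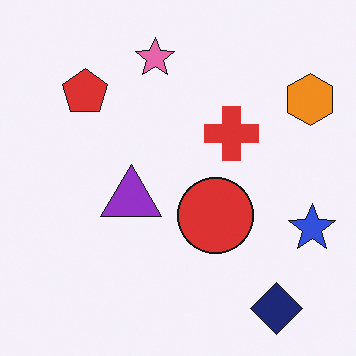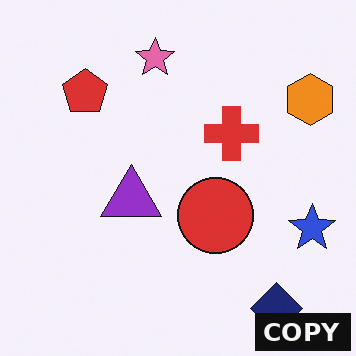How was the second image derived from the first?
The second image is the first watermarked with the text "COPY" in the lower-right corner.

A dark label reading "COPY" appears in the lower-right corner.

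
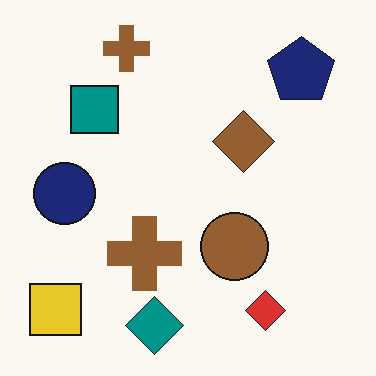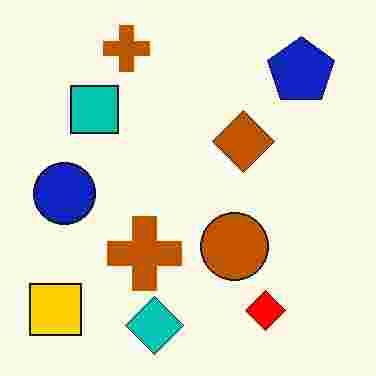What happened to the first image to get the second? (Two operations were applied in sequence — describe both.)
The second image is the first heavily oversaturated, then degraded with heavy JPEG compression.

All colors are more vivid — a global saturation change. Blocky 8×8 compression artifacts appear around shape edges and the flat background shows ringing — characteristic JPEG degradation.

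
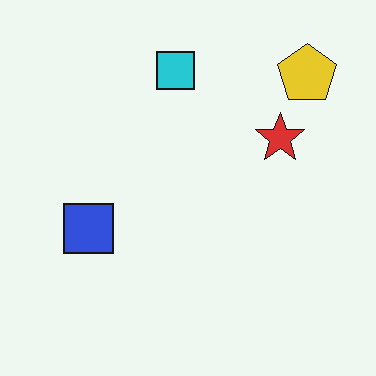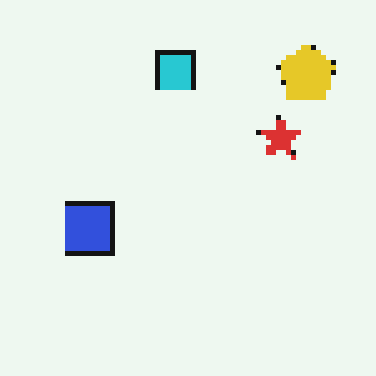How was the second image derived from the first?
The transformation is: lightly pixelated (a mild mosaic effect).

Shapes are reduced to large square blocks; fine edges and outlines are lost — a downscale-then-upscale (mosaic) effect.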